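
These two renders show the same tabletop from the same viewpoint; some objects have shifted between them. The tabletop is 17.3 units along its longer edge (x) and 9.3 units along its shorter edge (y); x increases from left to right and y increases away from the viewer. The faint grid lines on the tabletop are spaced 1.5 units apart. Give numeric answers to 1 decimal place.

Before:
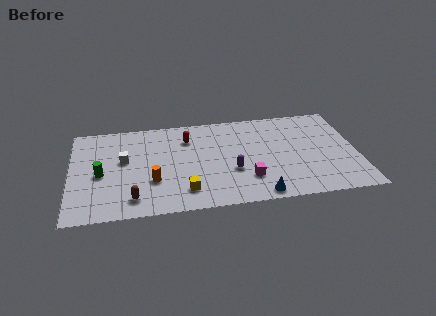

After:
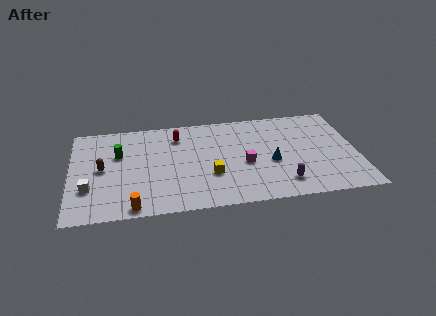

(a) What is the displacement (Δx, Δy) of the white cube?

(-2.1, -2.5)

The white cube started near (3.2, 5.4) and ended near (1.1, 2.9).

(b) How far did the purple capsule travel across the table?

3.4

From (9.7, 3.4) to (12.7, 1.8), the purple capsule covered √(3.0² + 1.6²) ≈ 3.4 units.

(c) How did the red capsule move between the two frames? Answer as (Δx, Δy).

(-0.6, 0.3)

From the two frames, the red capsule sits at roughly (7.1, 7.0) before and (6.5, 7.3) after.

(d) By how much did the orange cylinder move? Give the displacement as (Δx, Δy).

(-1.2, -2.3)

The orange cylinder was at about (4.9, 3.1) and moved to about (3.7, 0.8).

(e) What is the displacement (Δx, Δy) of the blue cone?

(0.9, 3.0)

From the two frames, the blue cone sits at roughly (11.2, 0.9) before and (12.1, 3.9) after.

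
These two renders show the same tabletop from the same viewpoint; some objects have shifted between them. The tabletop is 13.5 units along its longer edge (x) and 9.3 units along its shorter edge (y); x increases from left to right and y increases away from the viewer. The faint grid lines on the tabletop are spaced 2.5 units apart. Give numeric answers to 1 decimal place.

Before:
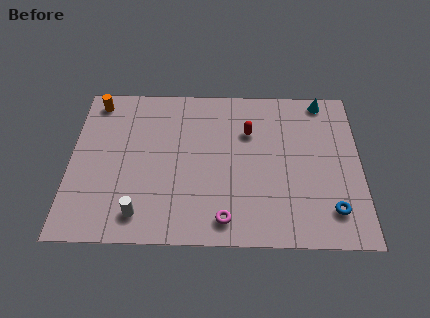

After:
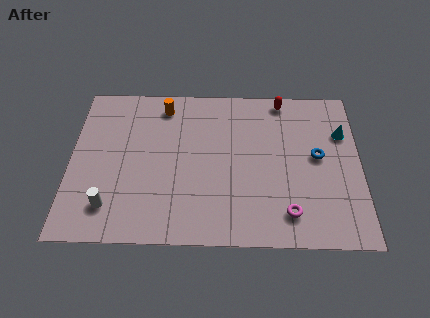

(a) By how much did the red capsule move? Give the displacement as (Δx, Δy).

(1.6, 2.0)

The red capsule was at about (8.3, 6.4) and moved to about (9.9, 8.4).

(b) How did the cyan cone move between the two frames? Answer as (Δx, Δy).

(0.9, -2.0)

The cyan cone started near (11.8, 8.4) and ended near (12.7, 6.4).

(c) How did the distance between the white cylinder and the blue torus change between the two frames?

+1.3

They were about 8.8 units apart before and 10.1 after — 1.3 units further apart.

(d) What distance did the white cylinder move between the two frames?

1.5

The white cylinder moved from about (3.3, 1.5) to (1.9, 1.9), a distance of √(1.4² + 0.4²) ≈ 1.5.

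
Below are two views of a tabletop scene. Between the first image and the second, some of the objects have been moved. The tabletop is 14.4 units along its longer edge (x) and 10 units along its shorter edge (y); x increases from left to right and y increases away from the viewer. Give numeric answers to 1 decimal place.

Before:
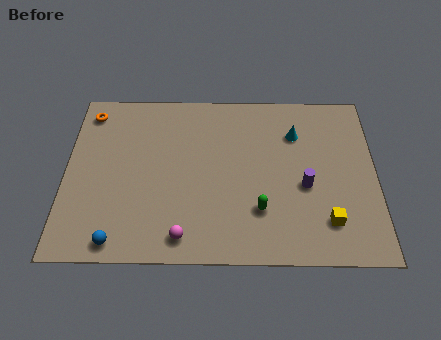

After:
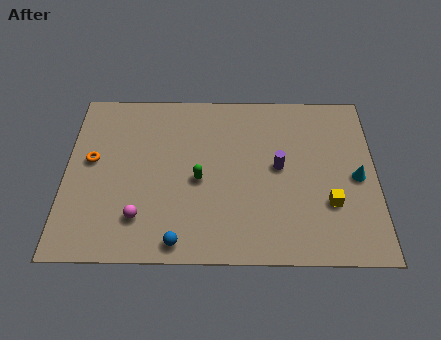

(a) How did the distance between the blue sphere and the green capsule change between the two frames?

-3.1

The distance was about 6.7 in the first image and 3.6 in the second, so they moved 3.1 units closer together.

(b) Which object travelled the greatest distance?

the cyan cone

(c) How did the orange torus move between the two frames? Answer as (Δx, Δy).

(0.2, -2.9)

The orange torus was at about (1.0, 8.5) and moved to about (1.2, 5.6).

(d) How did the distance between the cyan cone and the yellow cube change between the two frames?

-3.3

They were about 5.3 units apart before and 2.0 after — 3.3 units closer together.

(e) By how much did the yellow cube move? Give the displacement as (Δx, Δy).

(0.1, 1.0)

The yellow cube started near (12.1, 2.2) and ended near (12.2, 3.2).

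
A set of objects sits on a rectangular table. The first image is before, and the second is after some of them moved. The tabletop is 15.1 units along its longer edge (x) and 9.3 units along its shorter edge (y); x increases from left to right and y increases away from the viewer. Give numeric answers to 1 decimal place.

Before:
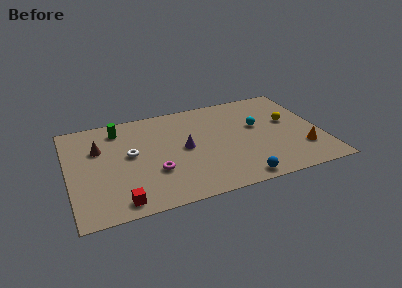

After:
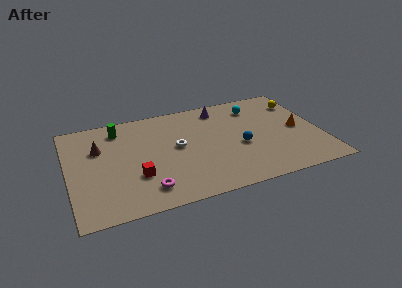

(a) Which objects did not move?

the green cylinder and the brown cone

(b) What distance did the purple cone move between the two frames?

4.1

From (6.9, 4.7) to (9.4, 7.9), the purple cone covered √(2.5² + 3.2²) ≈ 4.1 units.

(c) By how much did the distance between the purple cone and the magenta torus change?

+5.5

They were about 2.5 units apart before and 8.0 after — 5.5 units further apart.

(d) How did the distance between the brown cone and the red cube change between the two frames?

-1.4

They were about 5.2 units apart before and 3.8 after — 1.4 units closer together.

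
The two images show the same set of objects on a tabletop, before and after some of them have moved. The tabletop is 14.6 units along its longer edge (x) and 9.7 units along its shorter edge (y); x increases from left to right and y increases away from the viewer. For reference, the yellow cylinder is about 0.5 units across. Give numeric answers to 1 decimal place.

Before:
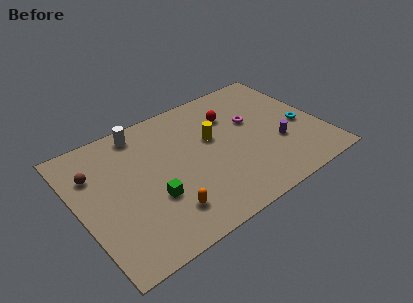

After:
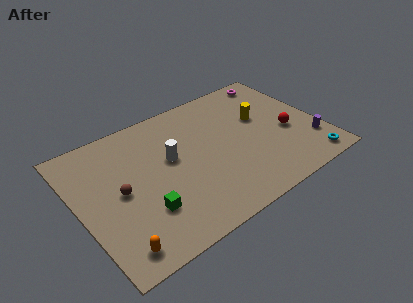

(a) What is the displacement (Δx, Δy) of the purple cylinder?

(1.9, -0.9)

From the two frames, the purple cylinder sits at roughly (11.8, 3.4) before and (13.7, 2.5) after.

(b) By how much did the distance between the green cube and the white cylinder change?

-1.6

The distance was about 5.1 in the first image and 3.5 in the second, so they moved 1.6 units closer together.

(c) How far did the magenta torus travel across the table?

3.5

The magenta torus moved from about (10.7, 5.9) to (12.9, 8.6), a distance of √(2.2² + 2.7²) ≈ 3.5.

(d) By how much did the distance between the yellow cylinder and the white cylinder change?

+1.0

The distance was about 4.7 in the first image and 5.7 in the second, so they moved 1.0 units further apart.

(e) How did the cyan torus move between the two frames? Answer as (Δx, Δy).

(-0.1, -3.0)

The cyan torus was at about (13.4, 4.1) and moved to about (13.3, 1.1).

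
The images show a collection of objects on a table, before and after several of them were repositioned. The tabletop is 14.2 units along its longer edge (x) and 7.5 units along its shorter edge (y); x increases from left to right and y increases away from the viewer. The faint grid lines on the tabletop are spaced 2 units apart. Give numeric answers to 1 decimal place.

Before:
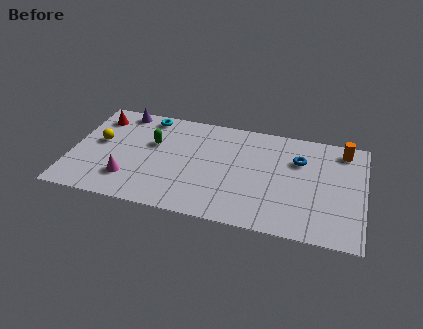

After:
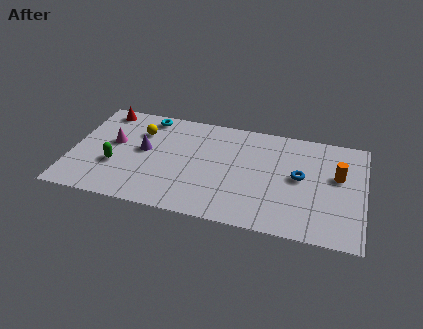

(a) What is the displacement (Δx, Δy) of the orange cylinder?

(-0.2, -1.9)

The orange cylinder was at about (13.1, 6.4) and moved to about (12.9, 4.5).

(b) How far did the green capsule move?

2.6

The green capsule moved from about (3.9, 4.7) to (2.2, 2.7), a distance of √(1.7² + 2.0²) ≈ 2.6.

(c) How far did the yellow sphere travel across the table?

2.2

The yellow sphere was near (1.3, 4.2) before and (3.2, 5.4) after, so it travelled √(1.9² + 1.2²) ≈ 2.2 units.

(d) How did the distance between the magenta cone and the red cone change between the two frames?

-2.1

Before: roughly 4.5 units apart; after: 2.4. That's 2.1 units closer together.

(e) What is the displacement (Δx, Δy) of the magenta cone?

(-0.9, 2.4)

The magenta cone started near (2.9, 1.9) and ended near (2.0, 4.3).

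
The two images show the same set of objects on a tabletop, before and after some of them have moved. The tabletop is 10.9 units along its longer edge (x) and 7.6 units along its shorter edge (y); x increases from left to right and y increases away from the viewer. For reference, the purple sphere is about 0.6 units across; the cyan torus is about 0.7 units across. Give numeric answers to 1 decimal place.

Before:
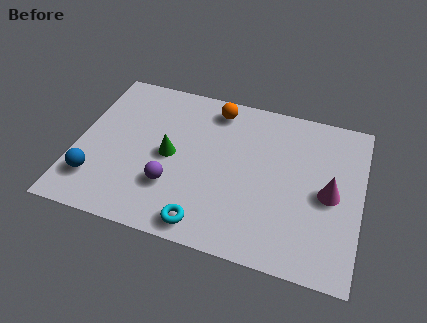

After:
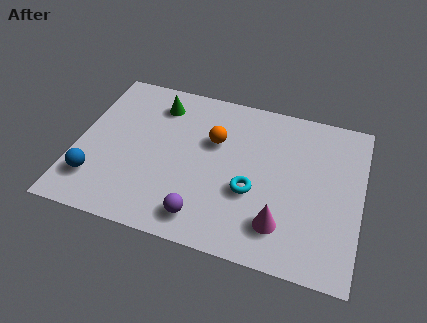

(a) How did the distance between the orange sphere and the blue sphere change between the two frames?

-1.0

The distance was about 6.3 in the first image and 5.3 in the second, so they moved 1.0 units closer together.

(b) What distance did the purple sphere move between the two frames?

1.7

The purple sphere was near (3.8, 2.3) before and (5.1, 1.2) after, so it travelled √(1.3² + 1.1²) ≈ 1.7 units.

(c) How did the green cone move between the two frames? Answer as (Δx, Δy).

(-0.7, 2.4)

From the two frames, the green cone sits at roughly (3.6, 3.7) before and (2.9, 6.1) after.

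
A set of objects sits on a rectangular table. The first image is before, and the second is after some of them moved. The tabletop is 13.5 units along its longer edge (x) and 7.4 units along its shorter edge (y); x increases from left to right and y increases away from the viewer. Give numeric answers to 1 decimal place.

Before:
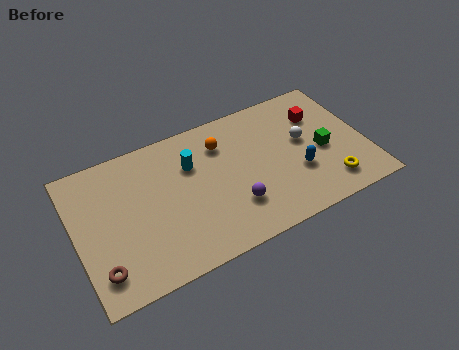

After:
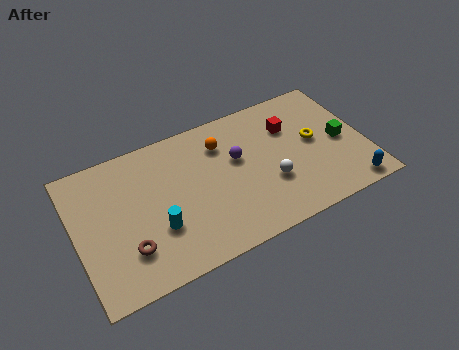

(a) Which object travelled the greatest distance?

the cyan cylinder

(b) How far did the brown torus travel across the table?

1.4

The brown torus moved from about (0.9, 1.5) to (2.2, 2.0), a distance of √(1.3² + 0.5²) ≈ 1.4.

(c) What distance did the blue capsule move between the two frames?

2.8

The blue capsule was near (10.2, 2.6) before and (12.4, 0.8) after, so it travelled √(2.2² + 1.8²) ≈ 2.8 units.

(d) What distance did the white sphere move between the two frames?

2.4

The white sphere moved from about (10.7, 4.2) to (8.9, 2.6), a distance of √(1.8² + 1.6²) ≈ 2.4.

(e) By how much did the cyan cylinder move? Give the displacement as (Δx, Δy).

(-1.9, -2.6)

From the two frames, the cyan cylinder sits at roughly (5.5, 5.1) before and (3.6, 2.5) after.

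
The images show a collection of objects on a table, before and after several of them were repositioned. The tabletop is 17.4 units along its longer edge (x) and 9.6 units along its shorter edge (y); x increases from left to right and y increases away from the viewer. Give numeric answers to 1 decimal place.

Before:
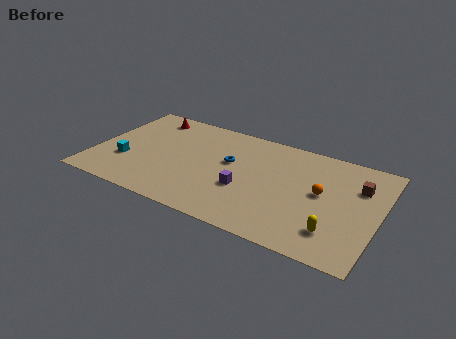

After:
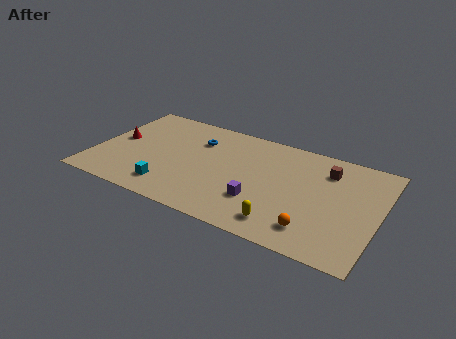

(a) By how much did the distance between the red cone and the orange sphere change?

+1.4

The distance was about 11.6 in the first image and 13.0 in the second, so they moved 1.4 units further apart.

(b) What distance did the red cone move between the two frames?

3.4

From (2.7, 8.2) to (1.2, 5.1), the red cone covered √(1.5² + 3.1²) ≈ 3.4 units.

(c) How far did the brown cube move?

2.1

The brown cube moved from about (16.0, 6.7) to (14.0, 7.4), a distance of √(2.0² + 0.7²) ≈ 2.1.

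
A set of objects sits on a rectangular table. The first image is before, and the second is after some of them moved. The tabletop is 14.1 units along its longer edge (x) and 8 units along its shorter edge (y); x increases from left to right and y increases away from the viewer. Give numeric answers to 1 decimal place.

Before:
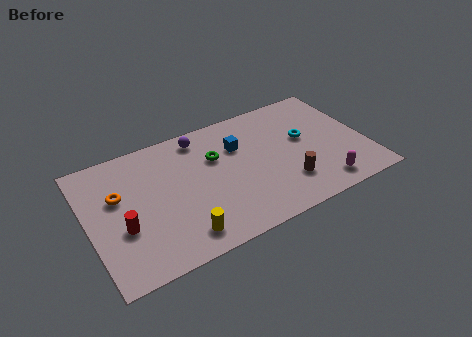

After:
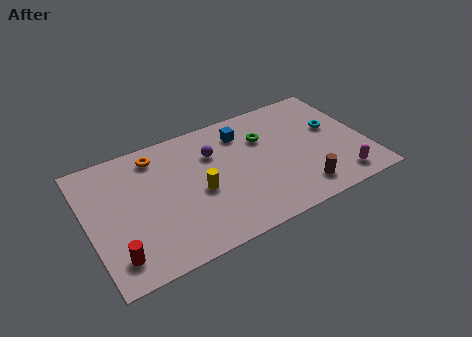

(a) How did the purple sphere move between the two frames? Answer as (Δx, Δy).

(0.5, -1.3)

The purple sphere started near (6.0, 6.9) and ended near (6.5, 5.6).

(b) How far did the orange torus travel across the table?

2.7

The orange torus moved from about (1.6, 5.0) to (3.7, 6.7), a distance of √(2.1² + 1.7²) ≈ 2.7.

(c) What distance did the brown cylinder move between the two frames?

0.9

The brown cylinder moved from about (9.8, 2.1) to (10.4, 1.4), a distance of √(0.6² + 0.7²) ≈ 0.9.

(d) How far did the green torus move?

2.5

The green torus moved from about (6.6, 5.3) to (9.1, 5.5), a distance of √(2.5² + 0.2²) ≈ 2.5.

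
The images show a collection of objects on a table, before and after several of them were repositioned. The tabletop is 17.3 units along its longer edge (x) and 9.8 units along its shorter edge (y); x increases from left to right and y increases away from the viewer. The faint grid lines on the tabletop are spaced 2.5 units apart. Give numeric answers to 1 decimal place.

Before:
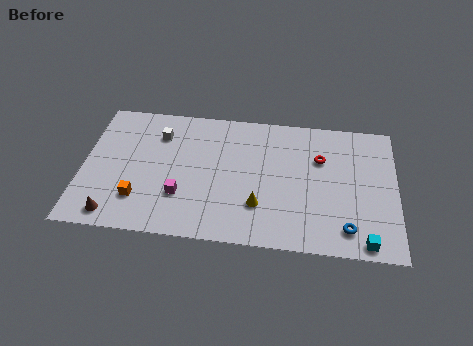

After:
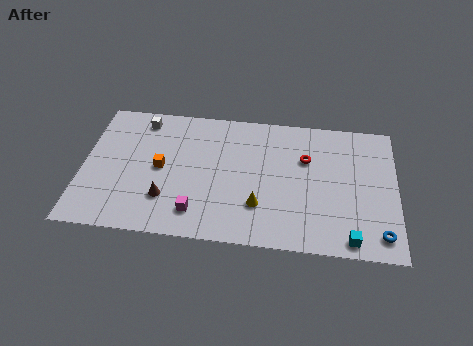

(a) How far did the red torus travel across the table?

0.8

The red torus moved from about (13.1, 6.6) to (12.3, 6.5), a distance of √(0.8² + 0.1²) ≈ 0.8.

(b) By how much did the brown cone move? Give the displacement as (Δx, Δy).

(2.8, 1.5)

From the two frames, the brown cone sits at roughly (1.9, 1.2) before and (4.7, 2.7) after.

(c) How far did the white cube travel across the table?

1.4

From (4.1, 7.4) to (3.1, 8.4), the white cube covered √(1.0² + 1.0²) ≈ 1.4 units.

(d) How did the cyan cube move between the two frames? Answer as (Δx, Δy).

(-0.8, 0.1)

From the two frames, the cyan cube sits at roughly (15.6, 0.9) before and (14.8, 1.0) after.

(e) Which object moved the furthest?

the brown cone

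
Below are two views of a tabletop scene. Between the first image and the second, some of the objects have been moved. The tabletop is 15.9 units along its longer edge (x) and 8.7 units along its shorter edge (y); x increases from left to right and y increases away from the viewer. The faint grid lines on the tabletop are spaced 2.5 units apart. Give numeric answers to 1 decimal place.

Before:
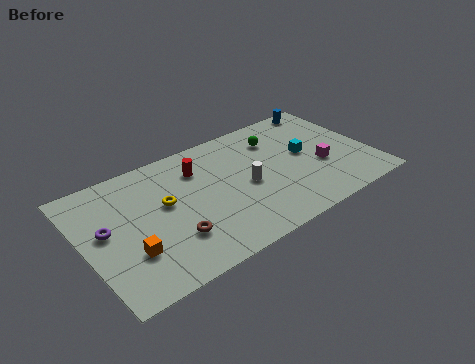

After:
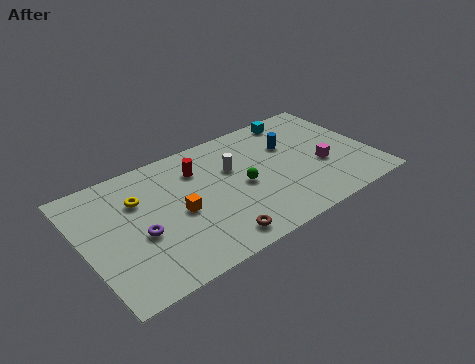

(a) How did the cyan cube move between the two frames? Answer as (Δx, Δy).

(0.1, 3.0)

The cyan cube started near (12.4, 4.7) and ended near (12.5, 7.7).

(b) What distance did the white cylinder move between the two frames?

1.7

From (8.9, 4.0) to (8.4, 5.6), the white cylinder covered √(0.5² + 1.6²) ≈ 1.7 units.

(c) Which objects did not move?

the magenta cube and the red cylinder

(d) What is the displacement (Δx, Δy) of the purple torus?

(1.7, -1.2)

From the two frames, the purple torus sits at roughly (1.2, 4.8) before and (2.9, 3.6) after.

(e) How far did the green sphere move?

3.5

From (11.1, 6.6) to (8.7, 4.1), the green sphere covered √(2.4² + 2.5²) ≈ 3.5 units.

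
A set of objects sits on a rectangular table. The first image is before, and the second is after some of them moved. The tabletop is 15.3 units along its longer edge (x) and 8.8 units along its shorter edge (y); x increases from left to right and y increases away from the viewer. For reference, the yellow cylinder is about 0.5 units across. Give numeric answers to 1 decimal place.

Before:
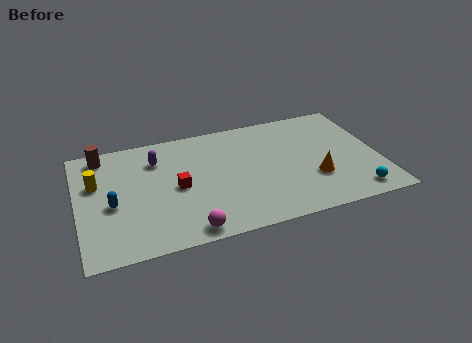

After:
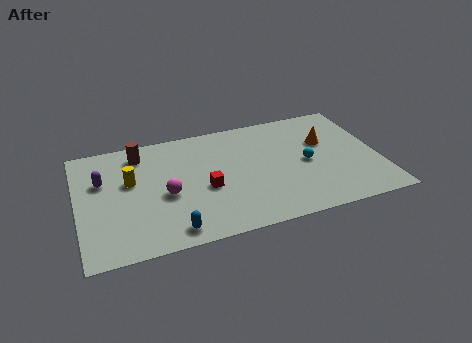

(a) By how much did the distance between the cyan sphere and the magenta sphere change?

-1.3

The distance was about 8.5 in the first image and 7.2 in the second, so they moved 1.3 units closer together.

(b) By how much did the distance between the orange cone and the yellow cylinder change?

-1.2

Before: roughly 11.2 units apart; after: 10.0. That's 1.2 units closer together.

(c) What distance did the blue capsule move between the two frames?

3.9

The blue capsule was near (1.7, 3.8) before and (4.5, 1.1) after, so it travelled √(2.8² + 2.7²) ≈ 3.9 units.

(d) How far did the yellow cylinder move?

1.7

From (1.0, 5.6) to (2.7, 5.3), the yellow cylinder covered √(1.7² + 0.3²) ≈ 1.7 units.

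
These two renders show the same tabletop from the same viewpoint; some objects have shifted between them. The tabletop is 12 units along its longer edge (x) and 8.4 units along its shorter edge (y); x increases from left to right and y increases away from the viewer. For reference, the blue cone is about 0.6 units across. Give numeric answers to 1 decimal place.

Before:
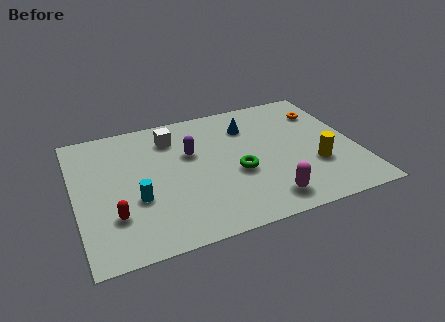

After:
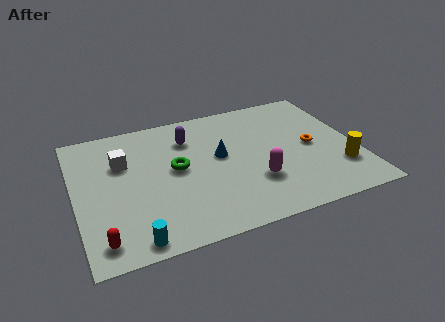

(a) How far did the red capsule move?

1.3

The red capsule moved from about (1.5, 2.4) to (0.9, 1.2), a distance of √(0.6² + 1.2²) ≈ 1.3.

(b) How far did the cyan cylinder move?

2.3

The cyan cylinder was near (2.5, 3.1) before and (2.2, 0.8) after, so it travelled √(0.3² + 2.3²) ≈ 2.3 units.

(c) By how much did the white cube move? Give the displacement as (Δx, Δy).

(-2.2, -1.0)

From the two frames, the white cube sits at roughly (4.3, 6.6) before and (2.1, 5.6) after.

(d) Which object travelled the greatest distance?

the green torus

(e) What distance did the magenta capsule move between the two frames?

1.3

The magenta capsule moved from about (7.8, 1.3) to (7.5, 2.6), a distance of √(0.3² + 1.3²) ≈ 1.3.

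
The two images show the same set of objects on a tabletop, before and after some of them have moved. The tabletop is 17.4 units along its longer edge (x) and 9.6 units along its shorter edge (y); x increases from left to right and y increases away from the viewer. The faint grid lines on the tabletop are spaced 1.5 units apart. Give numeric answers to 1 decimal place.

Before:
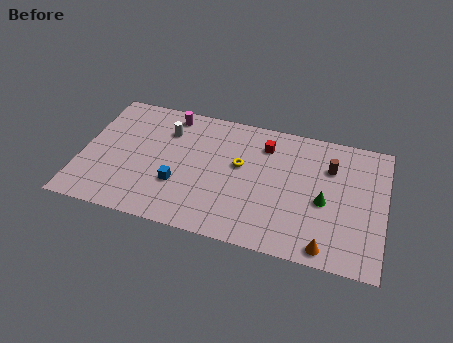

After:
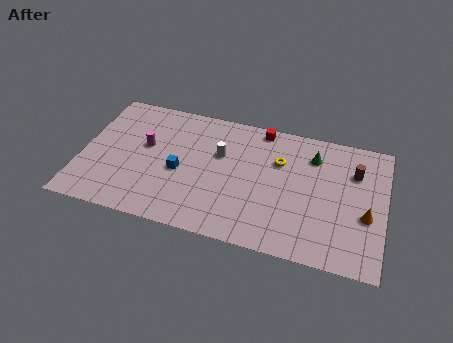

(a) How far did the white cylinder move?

3.4

The white cylinder was near (4.7, 7.1) before and (7.9, 6.1) after, so it travelled √(3.2² + 1.0²) ≈ 3.4 units.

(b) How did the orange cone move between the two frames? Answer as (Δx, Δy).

(2.1, 2.8)

The orange cone started near (14.3, 1.0) and ended near (16.4, 3.8).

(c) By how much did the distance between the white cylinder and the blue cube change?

-1.1

Before: roughly 4.0 units apart; after: 2.9. That's 1.1 units closer together.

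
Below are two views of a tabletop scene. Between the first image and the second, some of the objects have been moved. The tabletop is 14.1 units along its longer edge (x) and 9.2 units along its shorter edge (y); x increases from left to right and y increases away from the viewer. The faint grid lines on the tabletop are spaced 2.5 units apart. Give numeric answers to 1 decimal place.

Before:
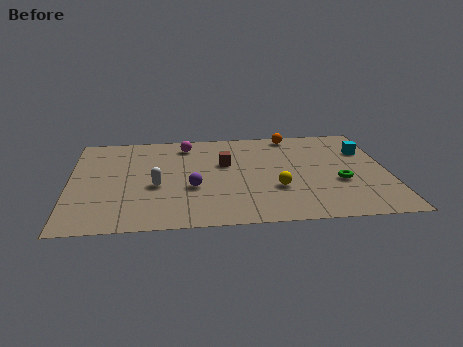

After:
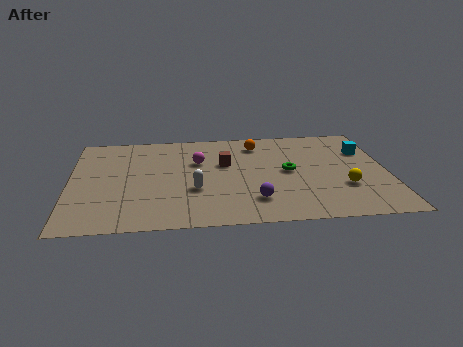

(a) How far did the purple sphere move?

3.0

From (5.4, 3.5) to (8.1, 2.1), the purple sphere covered √(2.7² + 1.4²) ≈ 3.0 units.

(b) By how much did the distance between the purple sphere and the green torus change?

-3.4

They were about 6.5 units apart before and 3.1 after — 3.4 units closer together.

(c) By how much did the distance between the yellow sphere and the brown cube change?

+2.5

Before: roughly 3.4 units apart; after: 5.9. That's 2.5 units further apart.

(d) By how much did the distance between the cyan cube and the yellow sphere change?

-1.7

They were about 5.3 units apart before and 3.6 after — 1.7 units closer together.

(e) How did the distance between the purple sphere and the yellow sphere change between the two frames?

+0.4

The distance was about 3.7 in the first image and 4.1 in the second, so they moved 0.4 units further apart.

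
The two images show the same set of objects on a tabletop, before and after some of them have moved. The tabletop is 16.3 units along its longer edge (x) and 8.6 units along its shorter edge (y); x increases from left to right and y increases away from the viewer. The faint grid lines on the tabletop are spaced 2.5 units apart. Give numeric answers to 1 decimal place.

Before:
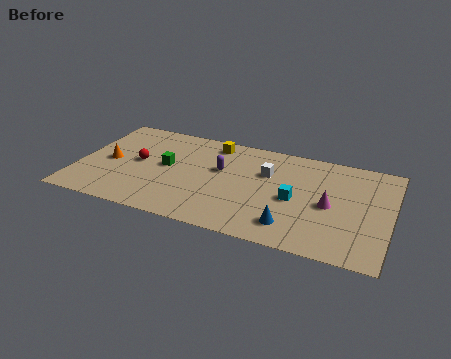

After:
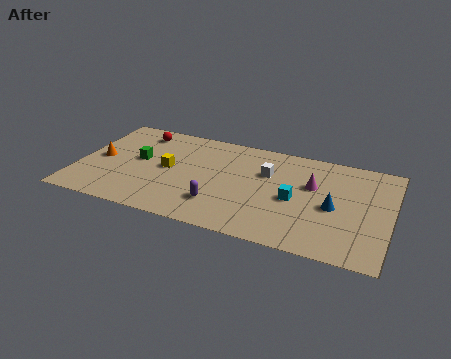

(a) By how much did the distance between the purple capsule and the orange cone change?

+0.9

Before: roughly 5.9 units apart; after: 6.8. That's 0.9 units further apart.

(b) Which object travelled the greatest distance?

the yellow cube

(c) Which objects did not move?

the cyan cube and the white cube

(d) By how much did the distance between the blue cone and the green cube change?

+2.9

The distance was about 7.4 in the first image and 10.3 in the second, so they moved 2.9 units further apart.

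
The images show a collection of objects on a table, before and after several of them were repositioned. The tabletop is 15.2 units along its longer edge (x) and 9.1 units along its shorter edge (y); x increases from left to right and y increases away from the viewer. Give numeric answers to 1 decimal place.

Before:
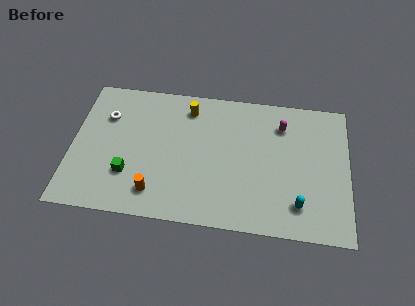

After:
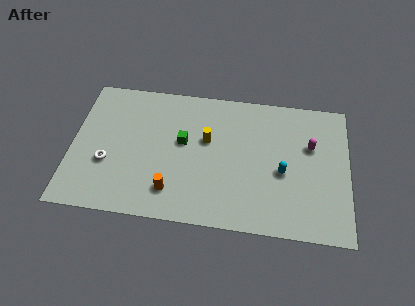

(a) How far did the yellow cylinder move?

2.3

From (6.3, 7.5) to (7.4, 5.5), the yellow cylinder covered √(1.1² + 2.0²) ≈ 2.3 units.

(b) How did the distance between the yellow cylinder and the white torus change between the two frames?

+1.2

Before: roughly 4.6 units apart; after: 5.8. That's 1.2 units further apart.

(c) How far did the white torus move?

3.1

The white torus moved from about (1.8, 6.4) to (2.0, 3.3), a distance of √(0.2² + 3.1²) ≈ 3.1.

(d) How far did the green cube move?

3.8

The green cube moved from about (3.2, 2.7) to (6.1, 5.2), a distance of √(2.9² + 2.5²) ≈ 3.8.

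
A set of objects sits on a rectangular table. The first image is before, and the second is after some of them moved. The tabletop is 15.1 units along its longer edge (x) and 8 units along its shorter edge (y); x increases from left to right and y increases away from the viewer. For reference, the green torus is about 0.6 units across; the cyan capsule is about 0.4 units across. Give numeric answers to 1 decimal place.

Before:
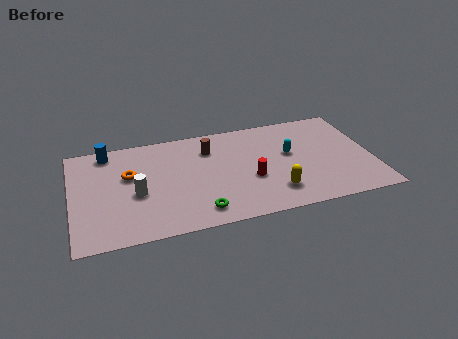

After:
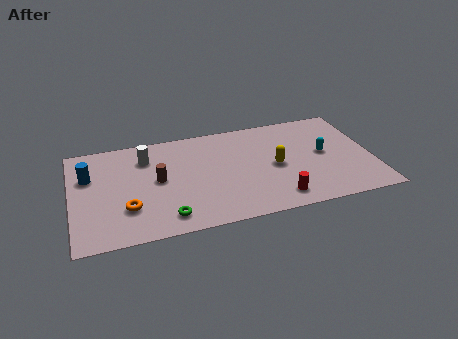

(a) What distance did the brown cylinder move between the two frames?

3.2

From (7.0, 6.0) to (4.3, 4.2), the brown cylinder covered √(2.7² + 1.8²) ≈ 3.2 units.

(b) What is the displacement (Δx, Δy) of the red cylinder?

(1.2, -1.8)

The red cylinder started near (8.9, 3.1) and ended near (10.1, 1.3).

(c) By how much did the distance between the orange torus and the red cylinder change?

+1.2

The distance was about 6.3 in the first image and 7.5 in the second, so they moved 1.2 units further apart.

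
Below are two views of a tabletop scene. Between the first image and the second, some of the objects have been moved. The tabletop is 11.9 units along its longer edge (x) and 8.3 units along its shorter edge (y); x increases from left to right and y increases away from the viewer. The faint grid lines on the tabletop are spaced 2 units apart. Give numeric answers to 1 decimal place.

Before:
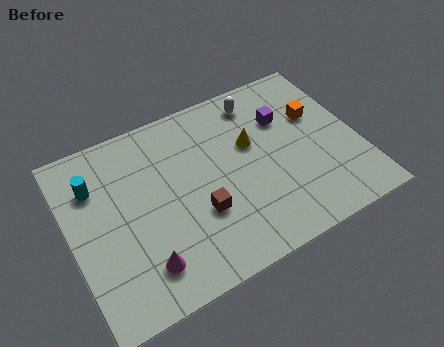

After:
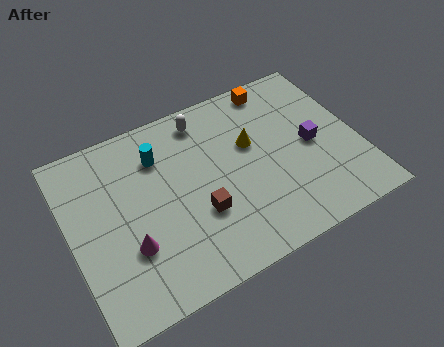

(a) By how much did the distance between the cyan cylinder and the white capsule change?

-4.9

They were about 7.1 units apart before and 2.2 after — 4.9 units closer together.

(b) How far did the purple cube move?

1.9

The purple cube was near (9.1, 5.7) before and (10.0, 4.0) after, so it travelled √(0.9² + 1.7²) ≈ 1.9 units.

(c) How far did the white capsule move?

2.3

From (8.2, 7.0) to (5.9, 7.1), the white capsule covered √(2.3² + 0.1²) ≈ 2.3 units.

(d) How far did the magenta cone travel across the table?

1.1

The magenta cone moved from about (2.6, 1.7) to (2.2, 2.7), a distance of √(0.4² + 1.0²) ≈ 1.1.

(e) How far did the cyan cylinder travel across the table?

2.7

From (1.2, 6.0) to (3.9, 6.2), the cyan cylinder covered √(2.7² + 0.2²) ≈ 2.7 units.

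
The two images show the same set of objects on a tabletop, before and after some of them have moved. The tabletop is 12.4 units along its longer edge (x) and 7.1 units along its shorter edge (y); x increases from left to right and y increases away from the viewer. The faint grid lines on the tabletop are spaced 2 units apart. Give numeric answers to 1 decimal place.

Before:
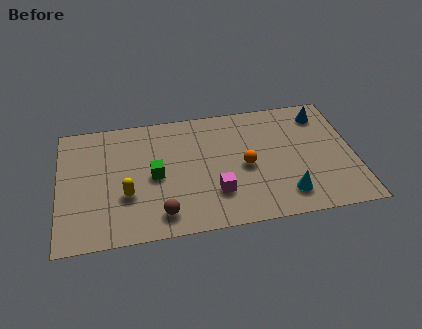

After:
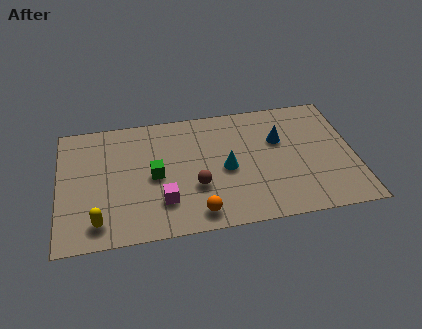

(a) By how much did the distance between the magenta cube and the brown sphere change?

-0.9

Before: roughly 2.4 units apart; after: 1.5. That's 0.9 units closer together.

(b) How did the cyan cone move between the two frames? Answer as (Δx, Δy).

(-2.4, 1.9)

From the two frames, the cyan cone sits at roughly (9.4, 1.4) before and (7.0, 3.3) after.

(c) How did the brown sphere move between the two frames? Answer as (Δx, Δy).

(1.5, 1.3)

The brown sphere started near (4.2, 1.2) and ended near (5.7, 2.5).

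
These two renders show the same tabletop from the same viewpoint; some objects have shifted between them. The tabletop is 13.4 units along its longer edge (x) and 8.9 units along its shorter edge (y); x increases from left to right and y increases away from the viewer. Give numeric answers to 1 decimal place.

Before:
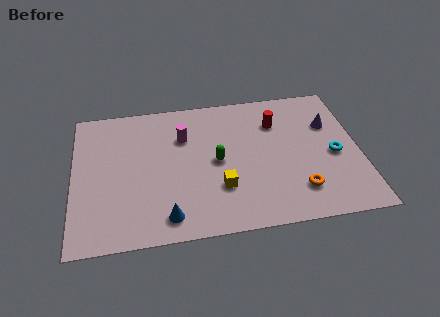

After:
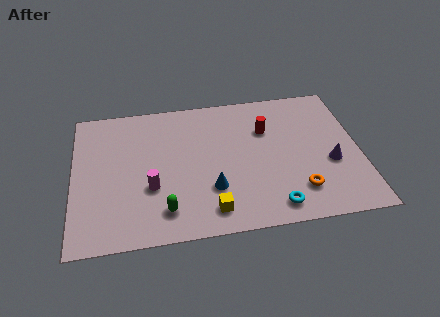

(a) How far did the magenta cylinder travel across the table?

3.4

From (5.2, 6.2) to (3.6, 3.2), the magenta cylinder covered √(1.6² + 3.0²) ≈ 3.4 units.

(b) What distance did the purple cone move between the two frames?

2.5

The purple cone moved from about (12.1, 6.0) to (12.0, 3.5), a distance of √(0.1² + 2.5²) ≈ 2.5.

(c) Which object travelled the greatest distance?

the cyan torus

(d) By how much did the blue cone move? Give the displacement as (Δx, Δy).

(2.1, 1.4)

The blue cone was at about (4.3, 1.3) and moved to about (6.4, 2.7).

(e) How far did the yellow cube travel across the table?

1.4

From (6.8, 2.7) to (6.3, 1.4), the yellow cube covered √(0.5² + 1.3²) ≈ 1.4 units.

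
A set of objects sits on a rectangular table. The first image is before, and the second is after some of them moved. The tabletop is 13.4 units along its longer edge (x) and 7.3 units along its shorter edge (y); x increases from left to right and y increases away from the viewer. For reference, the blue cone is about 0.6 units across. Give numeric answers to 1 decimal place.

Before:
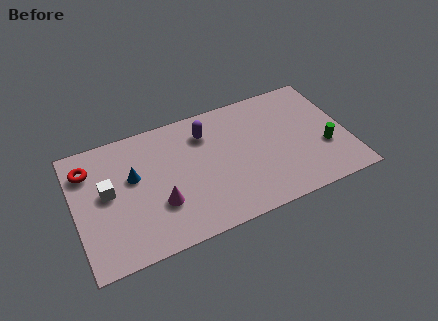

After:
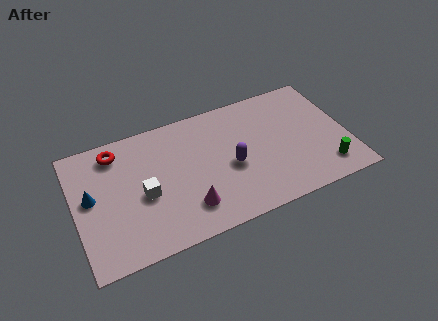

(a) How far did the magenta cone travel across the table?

1.5

The magenta cone moved from about (4.0, 2.4) to (5.3, 1.7), a distance of √(1.3² + 0.7²) ≈ 1.5.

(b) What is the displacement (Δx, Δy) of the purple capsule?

(1.0, -2.4)

The purple capsule started near (6.6, 5.6) and ended near (7.6, 3.2).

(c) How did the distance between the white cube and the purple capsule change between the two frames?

-0.9

Before: roughly 5.2 units apart; after: 4.3. That's 0.9 units closer together.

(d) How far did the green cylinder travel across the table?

1.2

The green cylinder moved from about (12.2, 2.6) to (12.1, 1.4), a distance of √(0.1² + 1.2²) ≈ 1.2.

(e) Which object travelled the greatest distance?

the purple capsule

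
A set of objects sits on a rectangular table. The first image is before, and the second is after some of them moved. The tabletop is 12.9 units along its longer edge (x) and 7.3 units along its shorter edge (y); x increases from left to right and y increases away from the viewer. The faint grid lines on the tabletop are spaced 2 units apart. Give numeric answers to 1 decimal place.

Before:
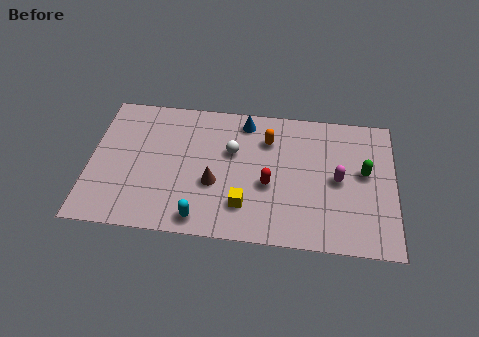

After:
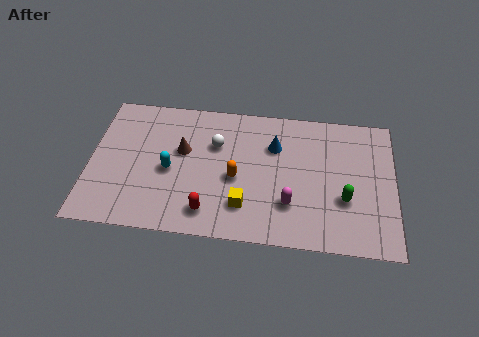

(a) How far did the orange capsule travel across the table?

2.6

The orange capsule moved from about (7.5, 5.4) to (6.2, 3.2), a distance of √(1.3² + 2.2²) ≈ 2.6.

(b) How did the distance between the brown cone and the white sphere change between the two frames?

-0.4

The distance was about 1.9 in the first image and 1.5 in the second, so they moved 0.4 units closer together.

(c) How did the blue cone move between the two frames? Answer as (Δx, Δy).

(1.3, -1.2)

The blue cone was at about (6.5, 6.3) and moved to about (7.8, 5.1).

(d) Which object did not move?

the yellow cube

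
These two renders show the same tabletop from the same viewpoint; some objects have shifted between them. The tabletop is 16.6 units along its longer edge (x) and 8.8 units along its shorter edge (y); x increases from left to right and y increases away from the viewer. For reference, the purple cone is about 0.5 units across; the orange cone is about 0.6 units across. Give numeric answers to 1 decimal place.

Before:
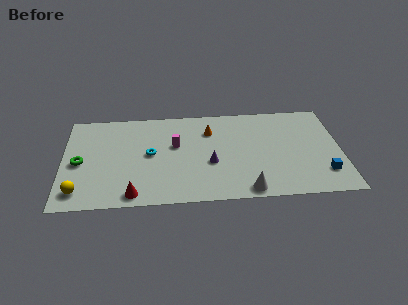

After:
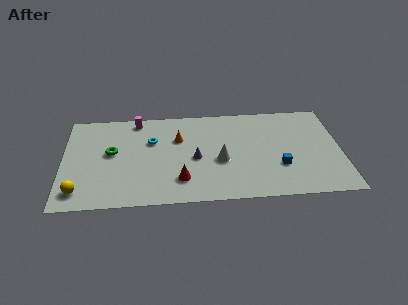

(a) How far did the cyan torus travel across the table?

1.2

The cyan torus was near (5.2, 4.6) before and (5.3, 5.8) after, so it travelled √(0.1² + 1.2²) ≈ 1.2 units.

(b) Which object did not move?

the yellow sphere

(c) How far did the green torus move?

2.1

The green torus moved from about (1.0, 4.1) to (2.9, 4.9), a distance of √(1.9² + 0.8²) ≈ 2.1.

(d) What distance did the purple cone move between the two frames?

1.0

The purple cone was near (8.8, 3.5) before and (7.9, 4.0) after, so it travelled √(0.9² + 0.5²) ≈ 1.0 units.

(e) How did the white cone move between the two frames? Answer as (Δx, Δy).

(-1.5, 2.8)

From the two frames, the white cone sits at roughly (10.9, 0.9) before and (9.4, 3.7) after.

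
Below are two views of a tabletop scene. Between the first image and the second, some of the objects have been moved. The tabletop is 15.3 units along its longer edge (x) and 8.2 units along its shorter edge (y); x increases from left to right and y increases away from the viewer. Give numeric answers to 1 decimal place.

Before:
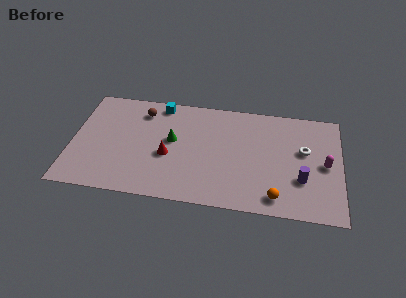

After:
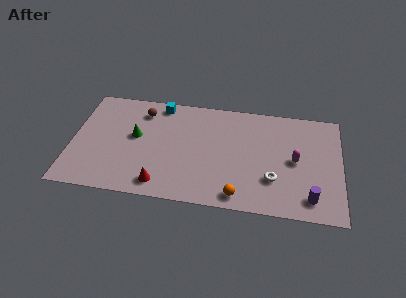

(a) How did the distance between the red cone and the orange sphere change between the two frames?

-2.2

Before: roughly 6.6 units apart; after: 4.4. That's 2.2 units closer together.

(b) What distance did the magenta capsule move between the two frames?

1.7

The magenta capsule moved from about (14.4, 4.0) to (12.7, 4.1), a distance of √(1.7² + 0.1²) ≈ 1.7.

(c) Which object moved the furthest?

the white torus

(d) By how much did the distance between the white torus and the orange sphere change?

-1.6

Before: roughly 4.0 units apart; after: 2.4. That's 1.6 units closer together.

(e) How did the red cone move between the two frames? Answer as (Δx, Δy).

(-0.3, -2.2)

The red cone started near (5.5, 3.4) and ended near (5.2, 1.2).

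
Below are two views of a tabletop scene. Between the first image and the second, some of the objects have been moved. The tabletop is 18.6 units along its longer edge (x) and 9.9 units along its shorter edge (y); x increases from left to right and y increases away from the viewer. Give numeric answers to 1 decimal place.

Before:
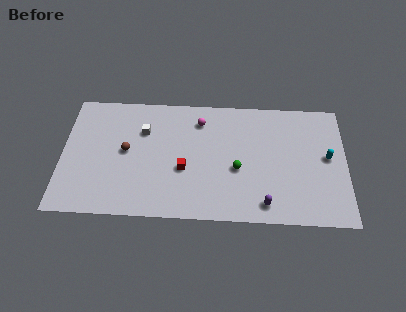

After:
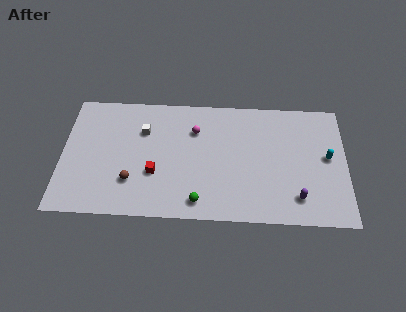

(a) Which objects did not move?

the cyan capsule and the white cube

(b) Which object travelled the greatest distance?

the green sphere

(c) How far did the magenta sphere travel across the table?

0.9

The magenta sphere moved from about (9.0, 7.9) to (8.7, 7.1), a distance of √(0.3² + 0.8²) ≈ 0.9.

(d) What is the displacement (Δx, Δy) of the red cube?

(-1.9, -0.4)

From the two frames, the red cube sits at roughly (8.0, 3.9) before and (6.1, 3.5) after.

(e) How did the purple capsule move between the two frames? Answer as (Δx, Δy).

(2.1, 0.6)

From the two frames, the purple capsule sits at roughly (13.3, 1.4) before and (15.4, 2.0) after.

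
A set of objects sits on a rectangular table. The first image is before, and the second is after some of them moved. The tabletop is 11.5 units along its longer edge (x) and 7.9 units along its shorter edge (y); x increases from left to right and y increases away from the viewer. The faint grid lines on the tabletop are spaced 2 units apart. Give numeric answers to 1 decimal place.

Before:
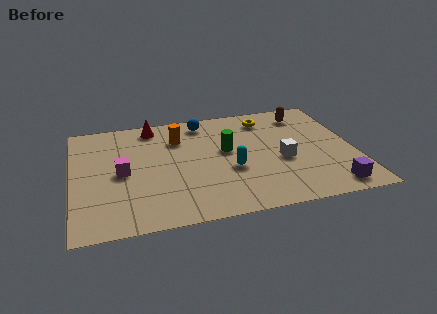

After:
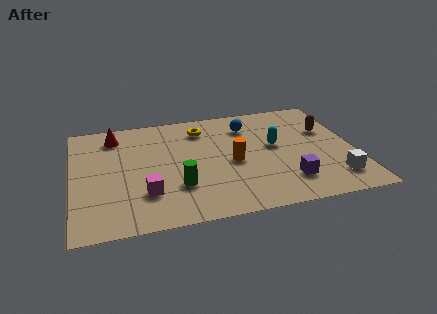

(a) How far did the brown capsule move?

1.6

The brown capsule moved from about (9.7, 6.5) to (10.5, 5.1), a distance of √(0.8² + 1.4²) ≈ 1.6.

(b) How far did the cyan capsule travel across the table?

2.3

The cyan capsule moved from about (6.4, 3.1) to (8.3, 4.4), a distance of √(1.9² + 1.3²) ≈ 2.3.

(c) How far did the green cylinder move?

3.0

The green cylinder moved from about (6.3, 4.5) to (4.2, 2.4), a distance of √(2.1² + 2.1²) ≈ 3.0.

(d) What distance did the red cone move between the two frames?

1.6

The red cone was near (3.4, 6.9) before and (1.8, 6.5) after, so it travelled √(1.6² + 0.4²) ≈ 1.6 units.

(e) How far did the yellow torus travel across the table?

2.7

The yellow torus moved from about (8.1, 6.5) to (5.4, 6.3), a distance of √(2.7² + 0.2²) ≈ 2.7.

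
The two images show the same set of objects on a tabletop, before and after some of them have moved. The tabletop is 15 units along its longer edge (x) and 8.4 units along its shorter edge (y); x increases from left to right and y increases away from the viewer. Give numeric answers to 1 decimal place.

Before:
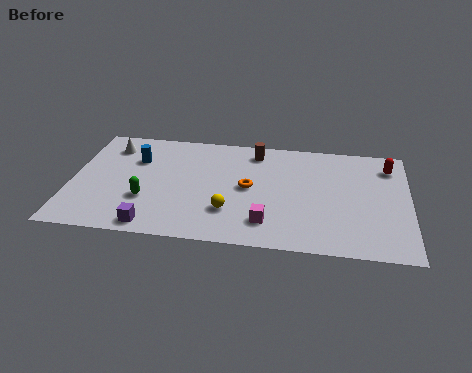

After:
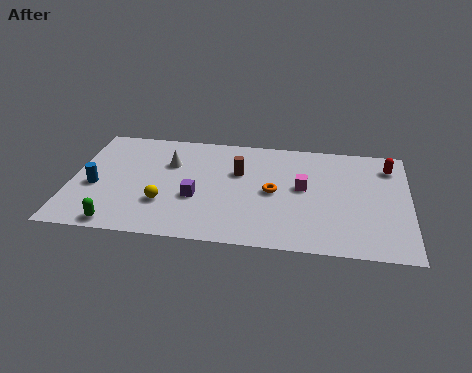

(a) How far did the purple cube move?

2.9

The purple cube was near (3.8, 0.9) before and (5.6, 3.2) after, so it travelled √(1.8² + 2.3²) ≈ 2.9 units.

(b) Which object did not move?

the red capsule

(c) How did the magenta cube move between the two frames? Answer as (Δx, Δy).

(1.5, 2.8)

From the two frames, the magenta cube sits at roughly (8.8, 1.8) before and (10.3, 4.6) after.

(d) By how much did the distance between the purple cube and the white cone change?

-3.4

They were about 6.2 units apart before and 2.8 after — 3.4 units closer together.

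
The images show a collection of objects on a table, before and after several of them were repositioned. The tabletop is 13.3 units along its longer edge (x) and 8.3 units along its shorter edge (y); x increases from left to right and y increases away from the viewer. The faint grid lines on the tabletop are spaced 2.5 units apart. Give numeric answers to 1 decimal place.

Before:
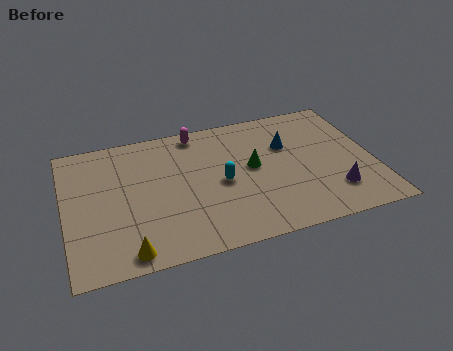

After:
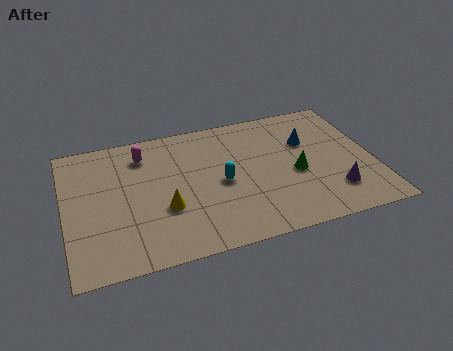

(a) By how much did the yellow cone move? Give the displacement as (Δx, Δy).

(1.7, 2.1)

The yellow cone was at about (2.5, 0.9) and moved to about (4.2, 3.0).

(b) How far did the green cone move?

2.0

The green cone was near (8.1, 4.5) before and (9.9, 3.6) after, so it travelled √(1.8² + 0.9²) ≈ 2.0 units.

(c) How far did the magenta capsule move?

2.5

The magenta capsule moved from about (5.9, 7.4) to (3.5, 6.6), a distance of √(2.4² + 0.8²) ≈ 2.5.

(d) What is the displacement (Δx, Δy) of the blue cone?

(0.9, 0.0)

From the two frames, the blue cone sits at roughly (9.7, 5.5) before and (10.6, 5.5) after.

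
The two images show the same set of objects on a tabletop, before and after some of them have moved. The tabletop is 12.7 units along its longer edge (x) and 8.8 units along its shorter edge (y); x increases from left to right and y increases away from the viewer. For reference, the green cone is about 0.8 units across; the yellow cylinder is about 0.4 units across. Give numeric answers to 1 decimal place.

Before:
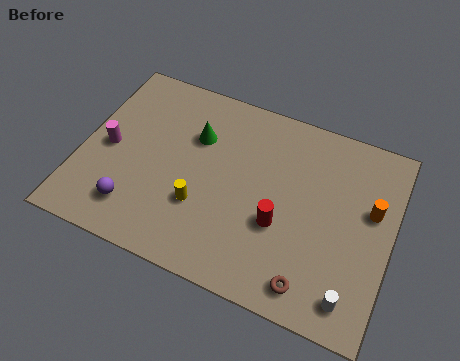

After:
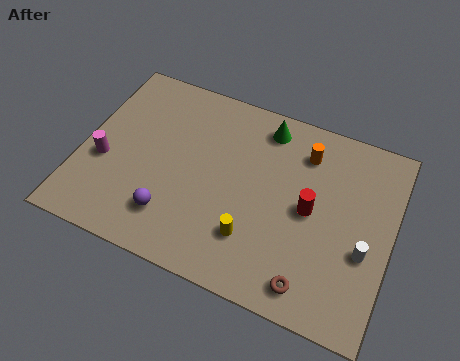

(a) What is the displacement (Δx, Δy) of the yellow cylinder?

(2.2, -0.6)

From the two frames, the yellow cylinder sits at roughly (5.1, 2.9) before and (7.3, 2.3) after.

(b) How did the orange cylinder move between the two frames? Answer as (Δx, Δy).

(-2.9, 1.6)

The orange cylinder was at about (11.8, 5.3) and moved to about (8.9, 6.9).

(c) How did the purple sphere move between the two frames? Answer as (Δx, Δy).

(1.5, 0.2)

The purple sphere started near (2.5, 1.8) and ended near (4.0, 2.0).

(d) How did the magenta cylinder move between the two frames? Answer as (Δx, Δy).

(-0.1, -0.7)

From the two frames, the magenta cylinder sits at roughly (1.1, 4.2) before and (1.0, 3.5) after.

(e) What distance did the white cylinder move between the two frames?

2.1

The white cylinder moved from about (11.4, 1.3) to (11.7, 3.4), a distance of √(0.3² + 2.1²) ≈ 2.1.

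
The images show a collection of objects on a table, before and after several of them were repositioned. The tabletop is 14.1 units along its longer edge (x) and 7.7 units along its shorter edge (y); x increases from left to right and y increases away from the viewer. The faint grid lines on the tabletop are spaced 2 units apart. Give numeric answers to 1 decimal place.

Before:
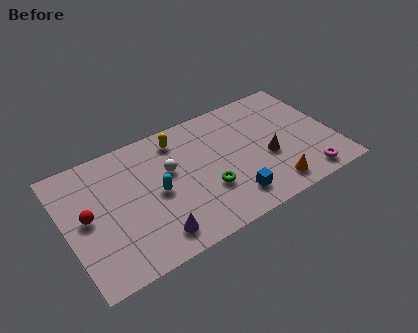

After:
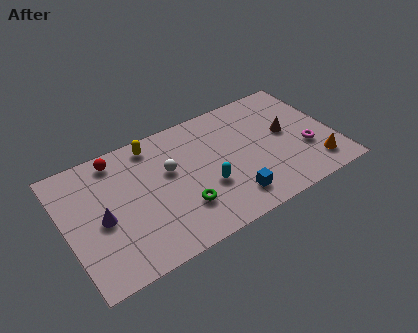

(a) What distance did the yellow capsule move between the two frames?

1.3

From (6.2, 6.4) to (4.9, 6.7), the yellow capsule covered √(1.3² + 0.3²) ≈ 1.3 units.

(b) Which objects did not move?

the white sphere and the blue cube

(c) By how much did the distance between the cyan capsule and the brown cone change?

-1.1

The distance was about 5.8 in the first image and 4.7 in the second, so they moved 1.1 units closer together.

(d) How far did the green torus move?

1.5

From (7.2, 2.6) to (5.8, 2.2), the green torus covered √(1.4² + 0.4²) ≈ 1.5 units.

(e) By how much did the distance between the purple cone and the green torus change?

+0.9

The distance was about 3.3 in the first image and 4.2 in the second, so they moved 0.9 units further apart.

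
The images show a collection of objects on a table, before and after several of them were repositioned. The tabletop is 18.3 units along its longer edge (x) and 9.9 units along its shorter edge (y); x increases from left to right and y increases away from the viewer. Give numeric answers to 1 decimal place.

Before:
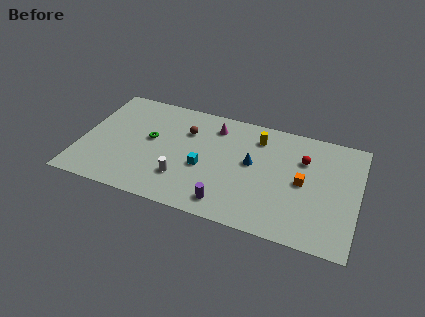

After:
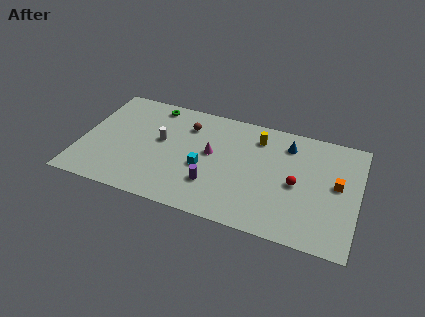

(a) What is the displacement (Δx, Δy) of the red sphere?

(-0.3, -2.3)

The red sphere was at about (14.6, 6.9) and moved to about (14.3, 4.6).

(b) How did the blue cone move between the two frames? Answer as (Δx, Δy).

(2.2, 2.4)

The blue cone started near (11.3, 5.5) and ended near (13.5, 7.9).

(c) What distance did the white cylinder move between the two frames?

3.4

The white cylinder moved from about (6.9, 2.7) to (5.2, 5.6), a distance of √(1.7² + 2.9²) ≈ 3.4.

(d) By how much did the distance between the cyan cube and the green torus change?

+2.0

The distance was about 4.0 in the first image and 6.0 in the second, so they moved 2.0 units further apart.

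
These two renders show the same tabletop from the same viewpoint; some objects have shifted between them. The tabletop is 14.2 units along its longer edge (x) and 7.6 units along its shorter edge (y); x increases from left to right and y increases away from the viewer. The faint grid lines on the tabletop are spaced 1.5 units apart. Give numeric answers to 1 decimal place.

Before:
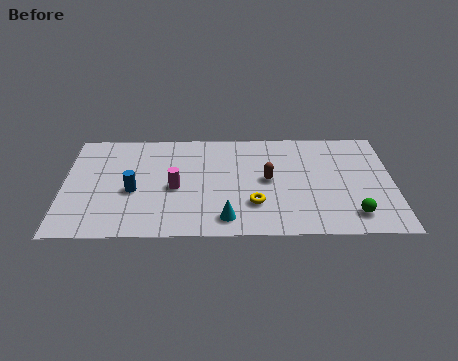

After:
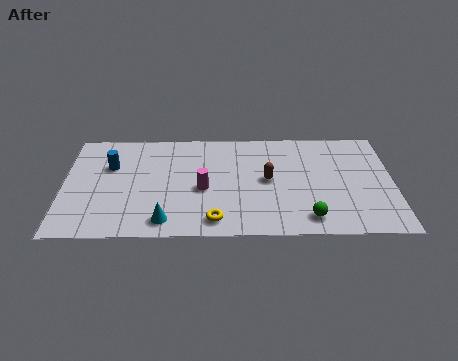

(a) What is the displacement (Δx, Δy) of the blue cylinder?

(-1.0, 1.8)

The blue cylinder started near (3.0, 3.2) and ended near (2.0, 5.0).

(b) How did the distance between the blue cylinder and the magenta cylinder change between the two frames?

+2.5

Before: roughly 1.8 units apart; after: 4.3. That's 2.5 units further apart.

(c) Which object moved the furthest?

the cyan cone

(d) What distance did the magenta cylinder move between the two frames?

1.2

From (4.8, 3.4) to (6.0, 3.3), the magenta cylinder covered √(1.2² + 0.1²) ≈ 1.2 units.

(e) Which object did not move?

the brown capsule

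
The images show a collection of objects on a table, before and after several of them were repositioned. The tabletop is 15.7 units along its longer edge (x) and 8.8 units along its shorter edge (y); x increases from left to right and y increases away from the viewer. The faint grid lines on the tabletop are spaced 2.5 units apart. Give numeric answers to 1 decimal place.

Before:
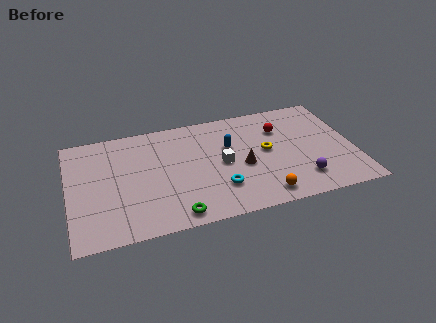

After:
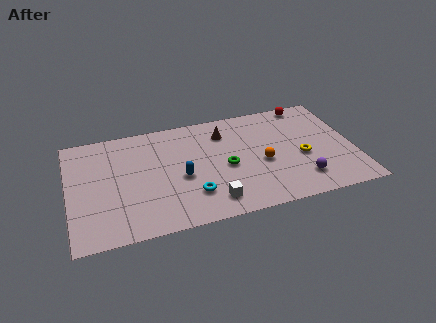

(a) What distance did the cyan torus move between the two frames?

1.5

The cyan torus moved from about (8.1, 2.4) to (6.6, 2.3), a distance of √(1.5² + 0.1²) ≈ 1.5.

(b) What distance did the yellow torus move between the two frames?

2.1

The yellow torus was near (10.9, 4.7) before and (12.8, 3.7) after, so it travelled √(1.9² + 1.0²) ≈ 2.1 units.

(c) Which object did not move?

the purple sphere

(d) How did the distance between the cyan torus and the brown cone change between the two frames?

+3.0

The distance was about 2.0 in the first image and 5.0 in the second, so they moved 3.0 units further apart.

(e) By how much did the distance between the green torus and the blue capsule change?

-3.2

They were about 5.7 units apart before and 2.5 after — 3.2 units closer together.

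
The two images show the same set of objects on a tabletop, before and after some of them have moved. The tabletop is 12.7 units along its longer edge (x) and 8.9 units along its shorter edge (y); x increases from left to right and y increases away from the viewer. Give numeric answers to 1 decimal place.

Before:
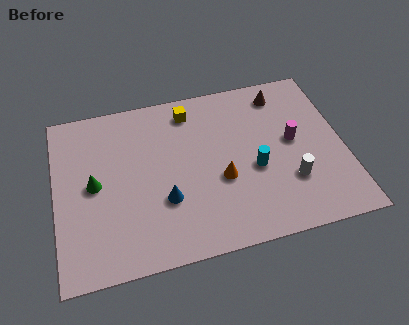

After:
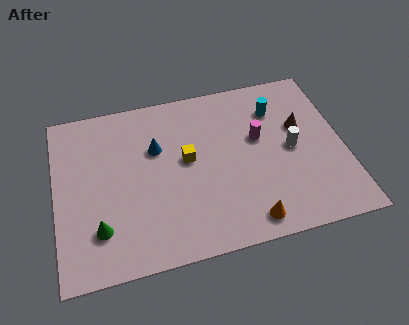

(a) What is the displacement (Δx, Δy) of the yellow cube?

(-0.3, -2.6)

The yellow cube started near (6.1, 7.5) and ended near (5.8, 4.9).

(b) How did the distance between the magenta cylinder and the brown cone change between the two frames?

-0.8

The distance was about 2.7 in the first image and 1.9 in the second, so they moved 0.8 units closer together.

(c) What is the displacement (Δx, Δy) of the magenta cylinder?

(-1.5, 0.5)

The magenta cylinder started near (10.5, 4.8) and ended near (9.0, 5.3).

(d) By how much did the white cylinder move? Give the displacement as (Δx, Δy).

(0.2, 1.7)

From the two frames, the white cylinder sits at roughly (10.2, 2.7) before and (10.4, 4.4) after.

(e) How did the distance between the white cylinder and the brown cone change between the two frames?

-3.6

The distance was about 4.8 in the first image and 1.2 in the second, so they moved 3.6 units closer together.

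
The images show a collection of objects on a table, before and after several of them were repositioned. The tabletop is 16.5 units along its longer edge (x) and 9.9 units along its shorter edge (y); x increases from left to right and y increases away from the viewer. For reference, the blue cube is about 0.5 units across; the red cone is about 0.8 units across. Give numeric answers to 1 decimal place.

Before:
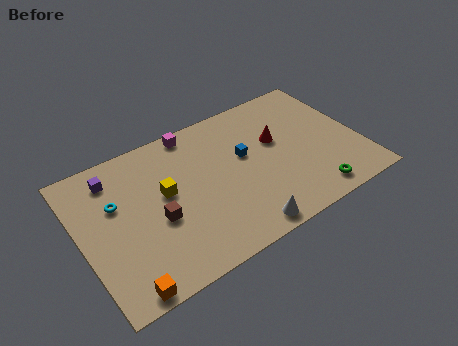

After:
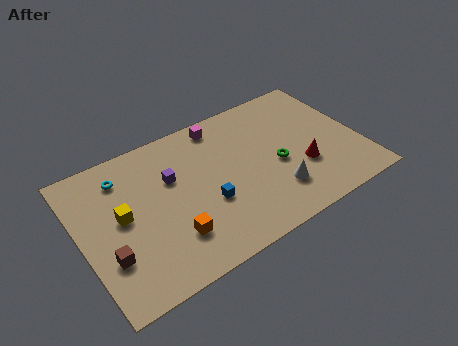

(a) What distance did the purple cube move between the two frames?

3.6

From (2.3, 8.1) to (5.5, 6.4), the purple cube covered √(3.2² + 1.7²) ≈ 3.6 units.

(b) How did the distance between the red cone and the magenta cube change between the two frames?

+1.2

Before: roughly 5.5 units apart; after: 6.7. That's 1.2 units further apart.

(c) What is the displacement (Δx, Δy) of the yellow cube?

(-2.6, -0.3)

The yellow cube was at about (5.0, 5.6) and moved to about (2.4, 5.3).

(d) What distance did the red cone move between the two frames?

2.8

The red cone was near (11.8, 6.0) before and (12.9, 3.4) after, so it travelled √(1.1² + 2.6²) ≈ 2.8 units.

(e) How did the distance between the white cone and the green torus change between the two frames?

-2.5

They were about 4.3 units apart before and 1.8 after — 2.5 units closer together.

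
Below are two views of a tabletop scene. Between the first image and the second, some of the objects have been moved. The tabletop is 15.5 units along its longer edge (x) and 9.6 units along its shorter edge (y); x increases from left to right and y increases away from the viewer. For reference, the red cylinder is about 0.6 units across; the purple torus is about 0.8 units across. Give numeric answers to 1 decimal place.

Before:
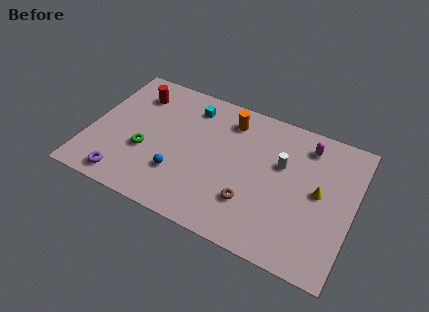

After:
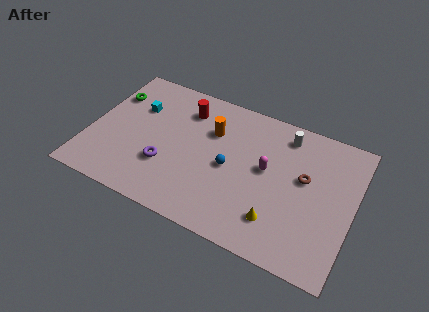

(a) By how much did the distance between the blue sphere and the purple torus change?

+0.5

The distance was about 3.4 in the first image and 3.9 in the second, so they moved 0.5 units further apart.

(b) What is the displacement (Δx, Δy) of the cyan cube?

(-3.1, -1.3)

The cyan cube was at about (5.6, 7.8) and moved to about (2.5, 6.5).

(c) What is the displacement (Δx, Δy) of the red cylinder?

(3.0, 0.0)

From the two frames, the red cylinder sits at roughly (2.3, 7.5) before and (5.3, 7.5) after.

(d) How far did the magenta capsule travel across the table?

3.3

The magenta capsule was near (12.5, 7.9) before and (10.4, 5.3) after, so it travelled √(2.1² + 2.6²) ≈ 3.3 units.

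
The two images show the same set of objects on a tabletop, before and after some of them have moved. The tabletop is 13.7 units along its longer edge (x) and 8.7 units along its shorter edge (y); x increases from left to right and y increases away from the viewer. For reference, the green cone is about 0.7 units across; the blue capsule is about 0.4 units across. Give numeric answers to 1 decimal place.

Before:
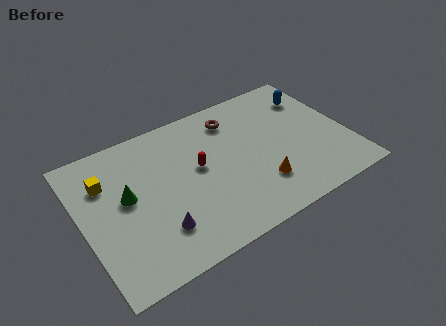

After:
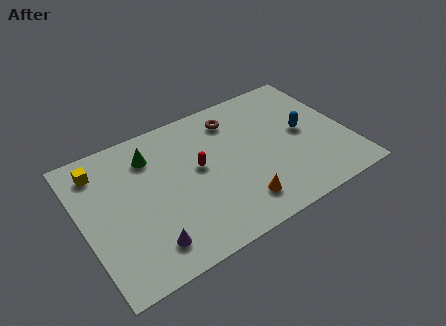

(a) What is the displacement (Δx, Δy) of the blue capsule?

(-0.9, -2.1)

The blue capsule started near (12.4, 6.6) and ended near (11.5, 4.5).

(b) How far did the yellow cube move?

0.9

The yellow cube was near (1.4, 6.2) before and (1.2, 7.1) after, so it travelled √(0.2² + 0.9²) ≈ 0.9 units.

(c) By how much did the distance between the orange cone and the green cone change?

-0.7

The distance was about 7.0 in the first image and 6.3 in the second, so they moved 0.7 units closer together.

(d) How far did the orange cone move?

1.3

From (8.8, 2.3) to (7.6, 1.7), the orange cone covered √(1.2² + 0.6²) ≈ 1.3 units.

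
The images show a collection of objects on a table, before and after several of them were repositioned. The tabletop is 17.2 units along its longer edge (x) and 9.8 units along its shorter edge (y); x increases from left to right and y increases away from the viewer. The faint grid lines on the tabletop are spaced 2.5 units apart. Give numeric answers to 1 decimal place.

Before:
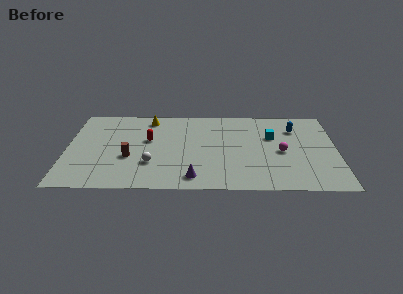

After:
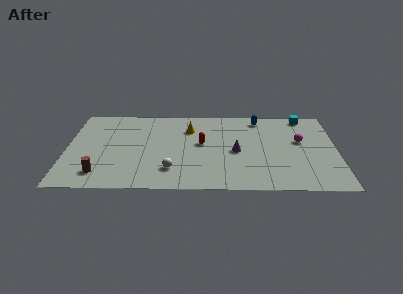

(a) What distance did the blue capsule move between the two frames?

2.6

From (14.6, 7.3) to (12.3, 8.5), the blue capsule covered √(2.3² + 1.2²) ≈ 2.6 units.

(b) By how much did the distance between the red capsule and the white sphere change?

+0.8

The distance was about 2.8 in the first image and 3.6 in the second, so they moved 0.8 units further apart.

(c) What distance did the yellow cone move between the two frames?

2.9

The yellow cone moved from about (5.2, 8.4) to (7.8, 7.2), a distance of √(2.6² + 1.2²) ≈ 2.9.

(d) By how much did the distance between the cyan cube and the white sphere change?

+2.3

They were about 8.4 units apart before and 10.7 after — 2.3 units further apart.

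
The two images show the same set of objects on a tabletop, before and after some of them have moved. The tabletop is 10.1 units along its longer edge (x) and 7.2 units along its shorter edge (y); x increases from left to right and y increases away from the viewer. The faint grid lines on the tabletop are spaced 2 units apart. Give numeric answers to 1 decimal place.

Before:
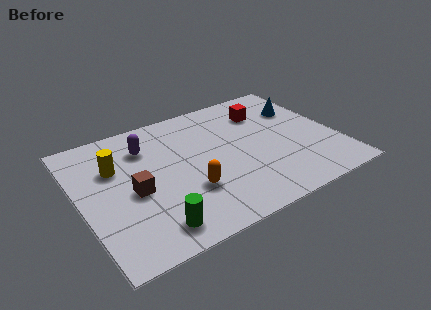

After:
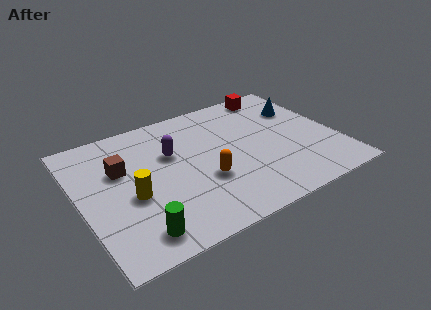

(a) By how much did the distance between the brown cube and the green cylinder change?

+1.4

Before: roughly 2.1 units apart; after: 3.5. That's 1.4 units further apart.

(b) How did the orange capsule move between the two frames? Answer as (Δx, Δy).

(0.7, 0.3)

The orange capsule was at about (4.0, 2.3) and moved to about (4.7, 2.6).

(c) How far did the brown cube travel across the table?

1.4

From (2.0, 3.2) to (1.7, 4.6), the brown cube covered √(0.3² + 1.4²) ≈ 1.4 units.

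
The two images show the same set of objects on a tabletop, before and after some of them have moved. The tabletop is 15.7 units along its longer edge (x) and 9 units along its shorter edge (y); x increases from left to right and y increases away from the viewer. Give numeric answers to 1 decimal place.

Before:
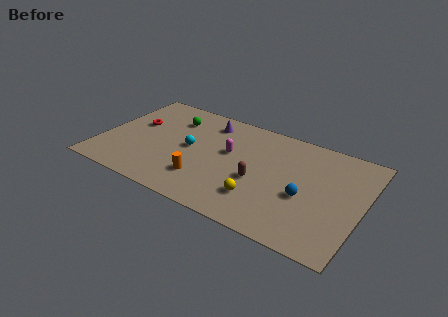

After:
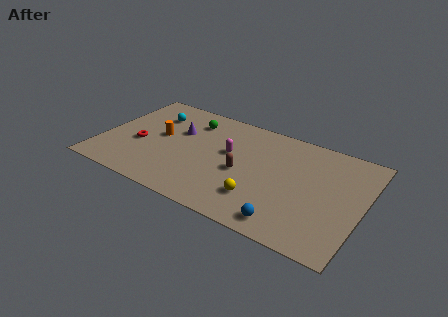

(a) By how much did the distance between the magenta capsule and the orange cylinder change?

+1.0

They were about 3.2 units apart before and 4.2 after — 1.0 units further apart.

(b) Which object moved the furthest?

the orange cylinder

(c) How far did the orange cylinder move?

4.0

The orange cylinder moved from about (6.5, 2.3) to (3.4, 4.9), a distance of √(3.1² + 2.6²) ≈ 4.0.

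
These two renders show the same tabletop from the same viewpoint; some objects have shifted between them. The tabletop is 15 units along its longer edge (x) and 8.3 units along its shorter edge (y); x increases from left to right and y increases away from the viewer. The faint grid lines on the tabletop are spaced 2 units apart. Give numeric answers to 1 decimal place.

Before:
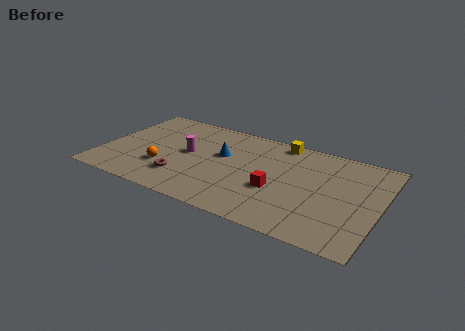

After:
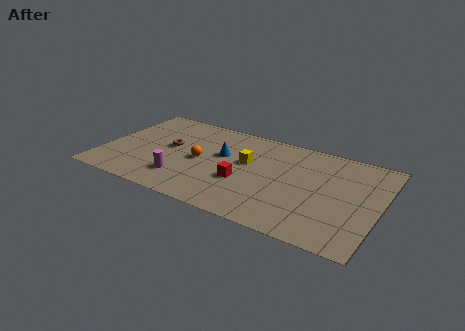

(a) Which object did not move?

the blue cone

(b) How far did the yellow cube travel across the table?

3.0

From (9.3, 7.5) to (7.8, 4.9), the yellow cube covered √(1.5² + 2.6²) ≈ 3.0 units.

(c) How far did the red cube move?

1.8

The red cube moved from about (9.6, 3.2) to (7.8, 3.1), a distance of √(1.8² + 0.1²) ≈ 1.8.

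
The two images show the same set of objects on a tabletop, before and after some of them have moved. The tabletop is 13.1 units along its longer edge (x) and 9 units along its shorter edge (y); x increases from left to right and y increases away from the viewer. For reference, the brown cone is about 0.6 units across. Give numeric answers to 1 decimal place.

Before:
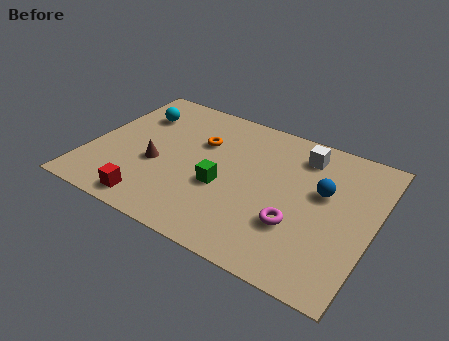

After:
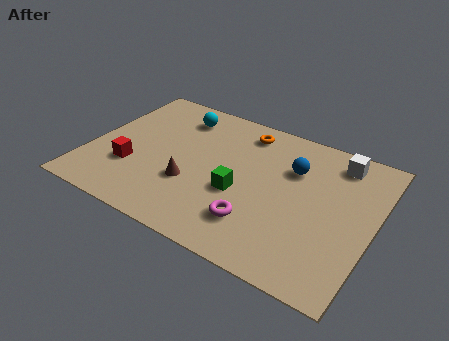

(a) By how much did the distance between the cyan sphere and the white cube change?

-0.3

The distance was about 7.8 in the first image and 7.5 in the second, so they moved 0.3 units closer together.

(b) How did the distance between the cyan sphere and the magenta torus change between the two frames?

-2.1

The distance was about 8.9 in the first image and 6.8 in the second, so they moved 2.1 units closer together.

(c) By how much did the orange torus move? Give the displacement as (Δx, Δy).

(1.8, 1.6)

From the two frames, the orange torus sits at roughly (4.9, 6.0) before and (6.7, 7.6) after.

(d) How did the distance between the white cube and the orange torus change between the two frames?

-0.4

Before: roughly 4.8 units apart; after: 4.4. That's 0.4 units closer together.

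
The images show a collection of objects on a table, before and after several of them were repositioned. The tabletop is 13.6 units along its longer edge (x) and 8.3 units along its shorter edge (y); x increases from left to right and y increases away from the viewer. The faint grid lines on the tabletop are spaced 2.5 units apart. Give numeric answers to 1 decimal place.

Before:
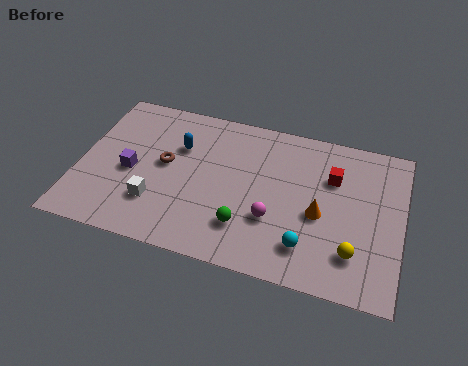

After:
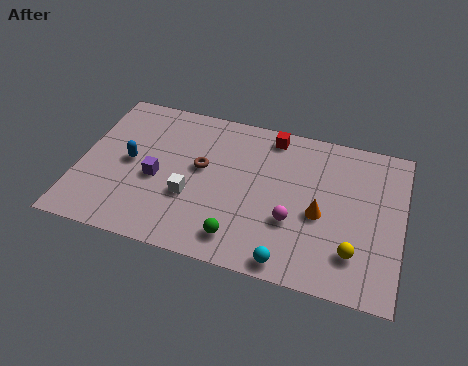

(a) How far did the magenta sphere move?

0.8

The magenta sphere moved from about (8.3, 2.8) to (9.1, 2.9), a distance of √(0.8² + 0.1²) ≈ 0.8.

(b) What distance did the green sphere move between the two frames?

0.7

The green sphere was near (7.2, 2.1) before and (7.0, 1.4) after, so it travelled √(0.2² + 0.7²) ≈ 0.7 units.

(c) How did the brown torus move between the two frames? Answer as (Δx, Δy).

(1.5, 0.2)

The brown torus started near (3.6, 4.5) and ended near (5.1, 4.7).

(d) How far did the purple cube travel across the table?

1.1

The purple cube moved from about (2.2, 3.7) to (3.3, 3.6), a distance of √(1.1² + 0.1²) ≈ 1.1.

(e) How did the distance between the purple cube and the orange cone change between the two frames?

-1.1

Before: roughly 8.0 units apart; after: 6.9. That's 1.1 units closer together.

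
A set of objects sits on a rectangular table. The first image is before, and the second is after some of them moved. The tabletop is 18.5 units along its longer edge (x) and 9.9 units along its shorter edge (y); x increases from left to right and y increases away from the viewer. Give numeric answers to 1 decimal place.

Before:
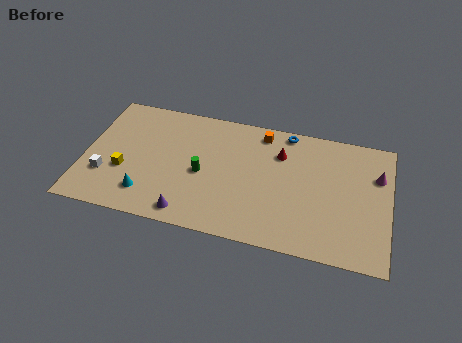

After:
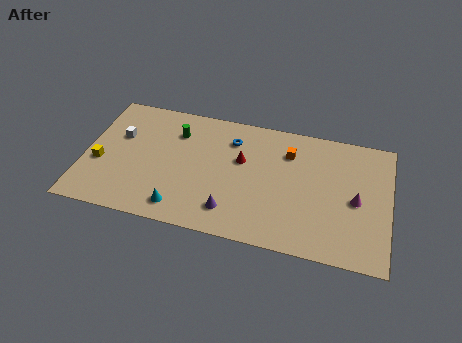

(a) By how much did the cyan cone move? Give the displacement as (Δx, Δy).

(2.1, -0.6)

The cyan cone was at about (4.0, 2.1) and moved to about (6.1, 1.5).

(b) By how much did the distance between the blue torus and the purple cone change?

-3.9

The distance was about 9.5 in the first image and 5.6 in the second, so they moved 3.9 units closer together.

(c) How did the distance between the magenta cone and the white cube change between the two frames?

-2.1

They were about 16.7 units apart before and 14.6 after — 2.1 units closer together.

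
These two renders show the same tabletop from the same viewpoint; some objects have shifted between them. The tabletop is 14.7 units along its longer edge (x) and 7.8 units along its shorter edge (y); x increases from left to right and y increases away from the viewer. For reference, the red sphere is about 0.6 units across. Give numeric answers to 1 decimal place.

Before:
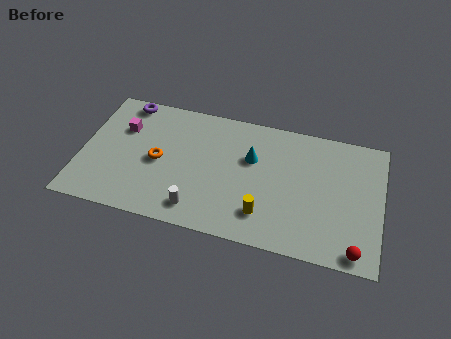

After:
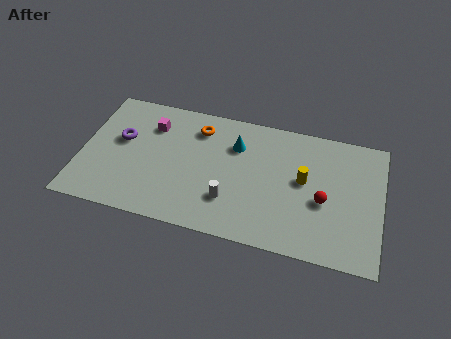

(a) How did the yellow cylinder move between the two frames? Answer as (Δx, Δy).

(1.8, 2.5)

The yellow cylinder started near (9.1, 1.8) and ended near (10.9, 4.3).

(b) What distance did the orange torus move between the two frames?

3.1

The orange torus moved from about (3.8, 3.7) to (5.6, 6.2), a distance of √(1.8² + 2.5²) ≈ 3.1.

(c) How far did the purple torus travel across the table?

2.4

The purple torus was near (1.9, 7.0) before and (1.9, 4.6) after, so it travelled √(0.0² + 2.4²) ≈ 2.4 units.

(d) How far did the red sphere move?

3.0

From (13.6, 0.8) to (11.9, 3.3), the red sphere covered √(1.7² + 2.5²) ≈ 3.0 units.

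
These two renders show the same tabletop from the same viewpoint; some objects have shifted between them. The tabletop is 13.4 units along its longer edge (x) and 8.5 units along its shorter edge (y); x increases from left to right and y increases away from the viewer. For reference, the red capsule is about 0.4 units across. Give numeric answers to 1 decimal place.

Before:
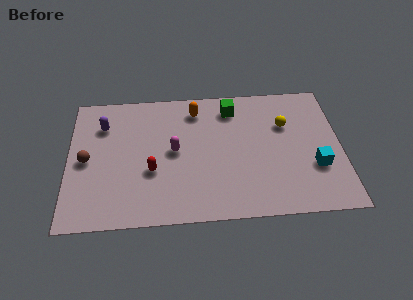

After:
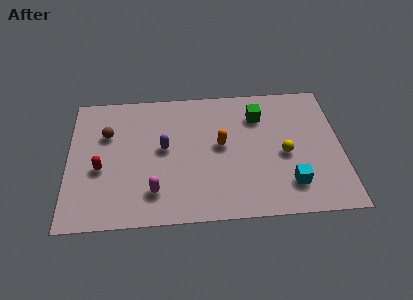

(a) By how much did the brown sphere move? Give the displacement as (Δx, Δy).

(1.0, 1.6)

From the two frames, the brown sphere sits at roughly (0.9, 4.1) before and (1.9, 5.7) after.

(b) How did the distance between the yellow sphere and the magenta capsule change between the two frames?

+1.0

The distance was about 5.7 in the first image and 6.7 in the second, so they moved 1.0 units further apart.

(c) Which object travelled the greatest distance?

the purple capsule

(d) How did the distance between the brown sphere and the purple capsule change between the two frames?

+0.7

The distance was about 2.3 in the first image and 3.0 in the second, so they moved 0.7 units further apart.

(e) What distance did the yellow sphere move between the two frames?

1.9

From (10.7, 5.7) to (10.6, 3.8), the yellow sphere covered √(0.1² + 1.9²) ≈ 1.9 units.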